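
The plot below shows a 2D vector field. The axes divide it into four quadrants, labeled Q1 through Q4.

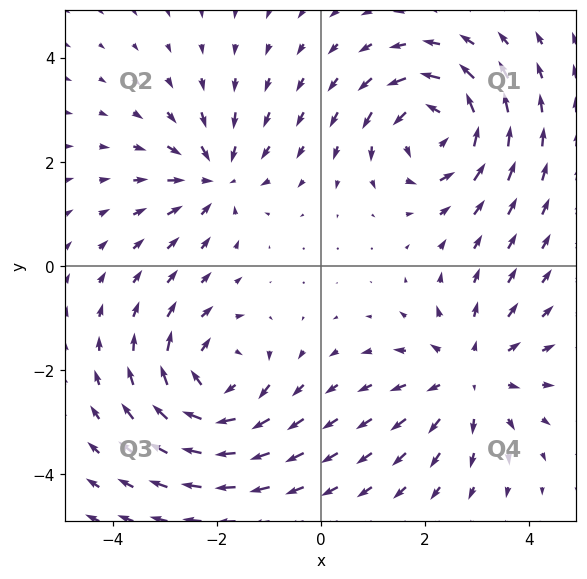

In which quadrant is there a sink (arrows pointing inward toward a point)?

Q2

The sink sits at approximately (-2.0, 1.7), which lies in quadrant Q2. The divergence there is about -4, negative as expected for a sink.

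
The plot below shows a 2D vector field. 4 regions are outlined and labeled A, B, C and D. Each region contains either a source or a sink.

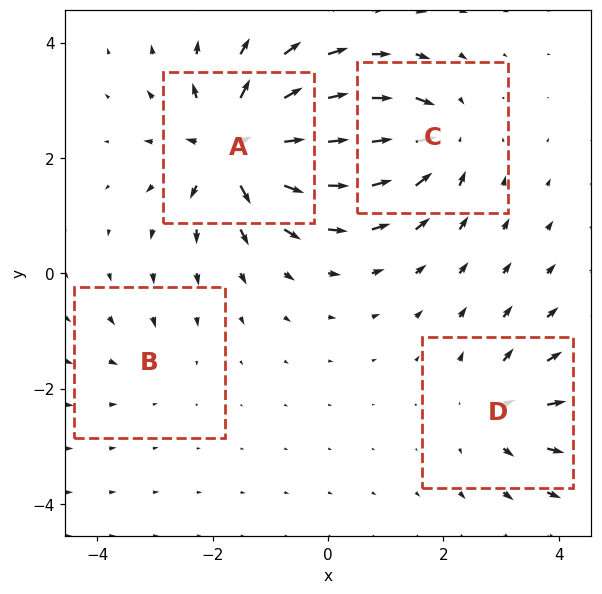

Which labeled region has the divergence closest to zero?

B

Divergence at each region's feature centre — A: about +9, B: about -2, C: about -6, D: about +4. Region B is closest to zero.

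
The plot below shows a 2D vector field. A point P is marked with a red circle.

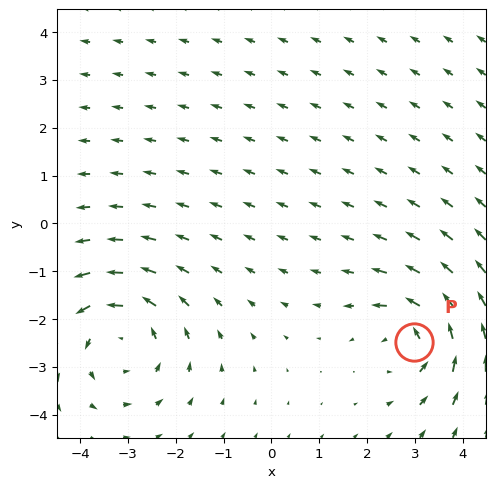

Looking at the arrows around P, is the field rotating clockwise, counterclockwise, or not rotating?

Near P at (3.0, -2.5) the arrows circulate counterclockwise. The curl (z-component) there is about +4; positive curl means counterclockwise rotation.

counterclockwise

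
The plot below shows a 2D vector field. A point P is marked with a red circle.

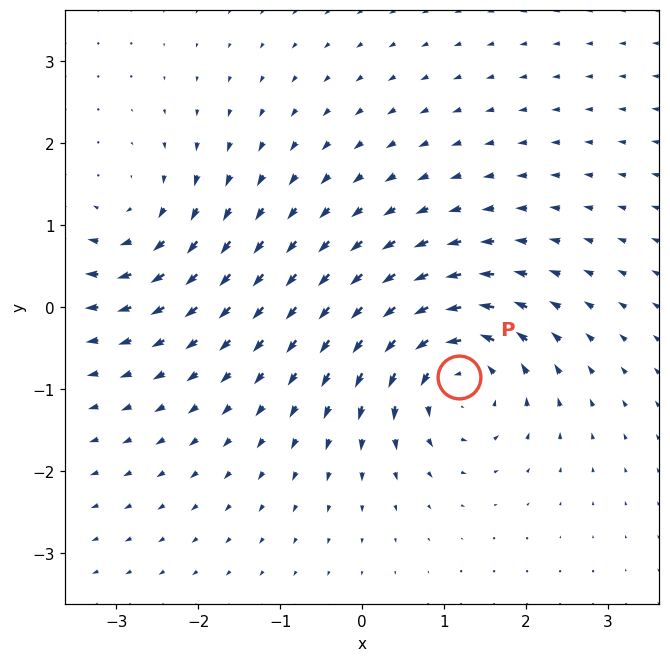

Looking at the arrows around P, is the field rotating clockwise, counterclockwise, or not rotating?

counterclockwise

Near P at (1.2, -0.9) the arrows circulate counterclockwise. The curl (z-component) there is about +7; positive curl means counterclockwise rotation.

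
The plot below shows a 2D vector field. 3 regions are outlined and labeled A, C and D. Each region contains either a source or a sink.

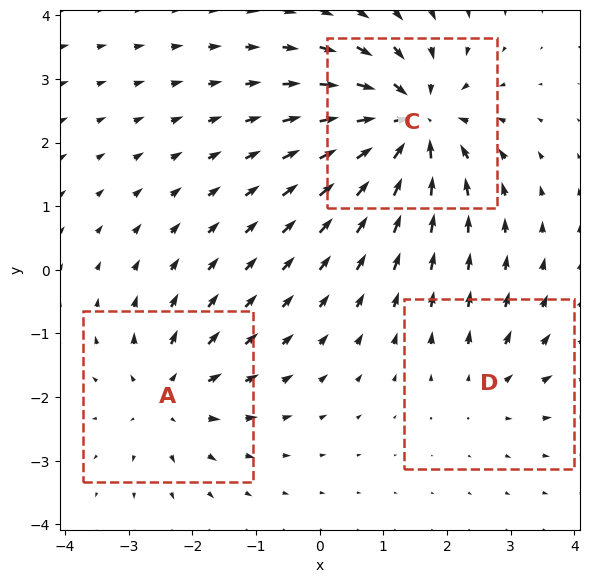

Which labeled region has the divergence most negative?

C

Divergence at each region's feature centre — A: about +3, C: about -6, D: about +2. Region C is most negative.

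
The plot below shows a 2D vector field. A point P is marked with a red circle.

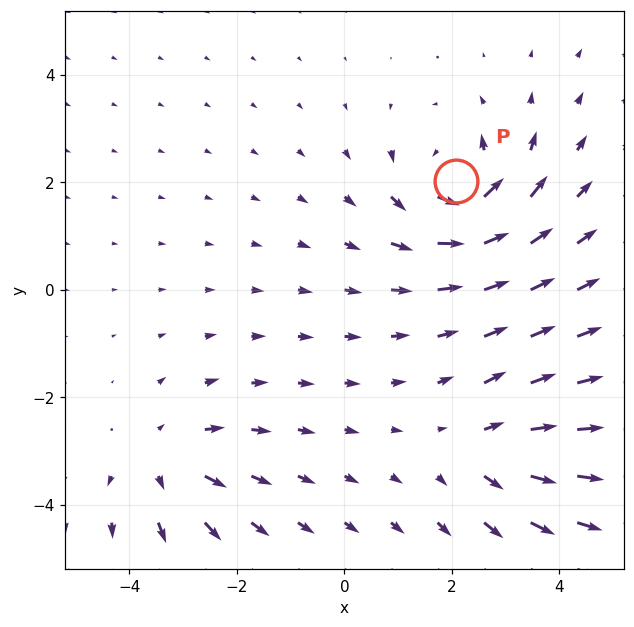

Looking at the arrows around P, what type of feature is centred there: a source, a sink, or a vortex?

At P (2.1, 2.0) the arrows circulate counterclockwise. Divergence ≈0, curl about +6 — near-zero divergence with nonzero curl is a vortex.

vortex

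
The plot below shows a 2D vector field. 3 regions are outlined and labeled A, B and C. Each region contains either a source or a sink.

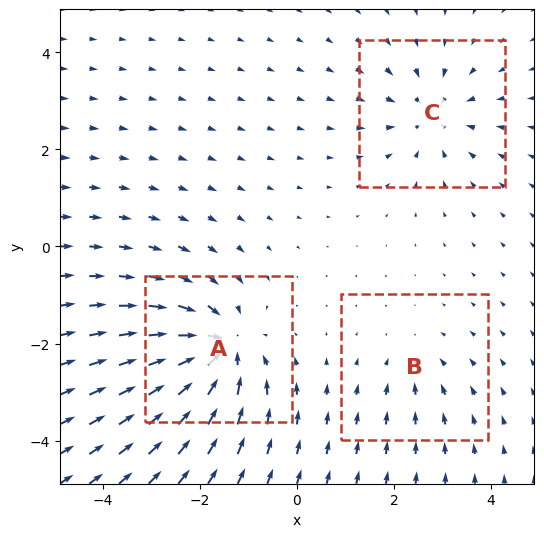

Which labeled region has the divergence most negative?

A

Divergence at each region's feature centre — A: about -5, B: about -2, C: about -3. Region A is most negative.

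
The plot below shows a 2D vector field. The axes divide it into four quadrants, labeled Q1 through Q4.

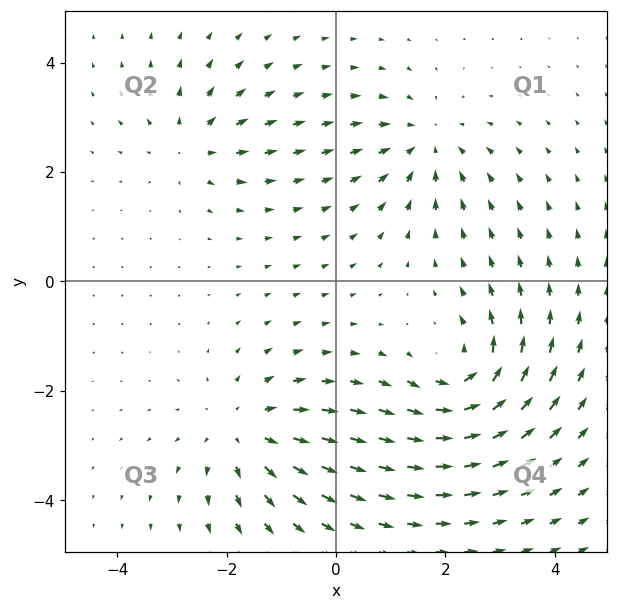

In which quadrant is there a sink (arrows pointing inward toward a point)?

The sink sits at approximately (1.6, 2.5), which lies in quadrant Q1. The divergence there is about -4, negative as expected for a sink.

Q1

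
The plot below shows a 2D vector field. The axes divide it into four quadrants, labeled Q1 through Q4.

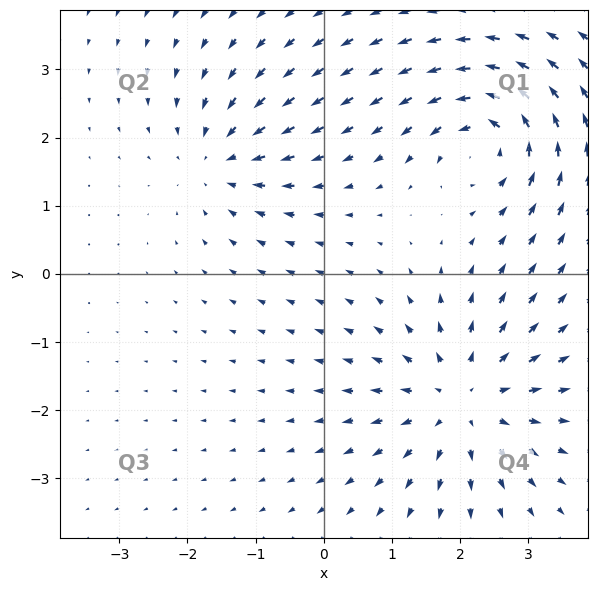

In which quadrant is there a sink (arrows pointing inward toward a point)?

The sink sits at approximately (-1.5, 1.7), which lies in quadrant Q2. The divergence there is about -3, negative as expected for a sink.

Q2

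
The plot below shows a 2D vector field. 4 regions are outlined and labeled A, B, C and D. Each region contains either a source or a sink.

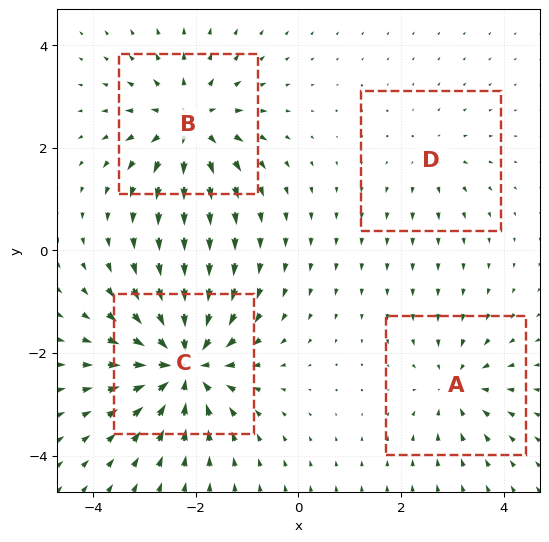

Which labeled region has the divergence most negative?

C

Divergence at each region's feature centre — A: about -4, B: about +5, C: about -7, D: about +2. Region C is most negative.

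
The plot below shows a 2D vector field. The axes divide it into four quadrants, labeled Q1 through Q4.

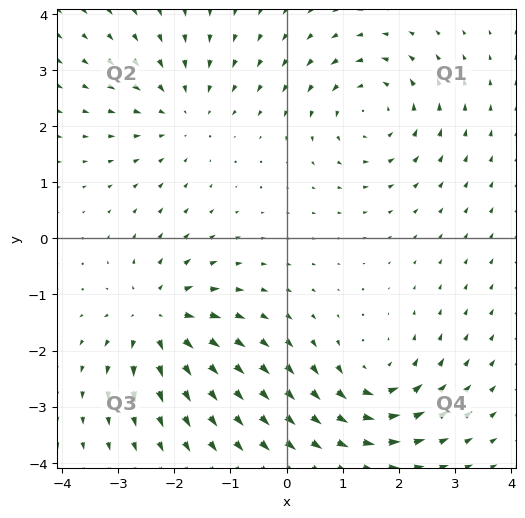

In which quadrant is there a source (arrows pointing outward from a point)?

The source sits at approximately (-2.3, -1.4), which lies in quadrant Q3. The divergence there is about +5, positive as expected for a source.

Q3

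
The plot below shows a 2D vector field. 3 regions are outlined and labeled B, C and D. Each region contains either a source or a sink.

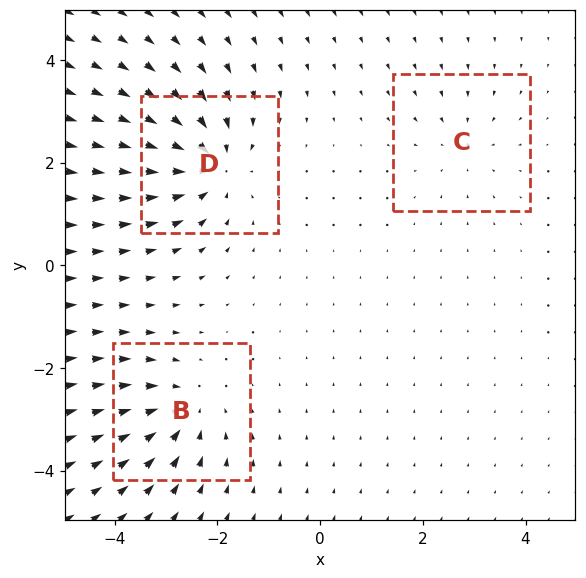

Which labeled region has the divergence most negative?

Divergence at each region's feature centre — B: about -4, C: about -2, D: about -5. Region D is most negative.

D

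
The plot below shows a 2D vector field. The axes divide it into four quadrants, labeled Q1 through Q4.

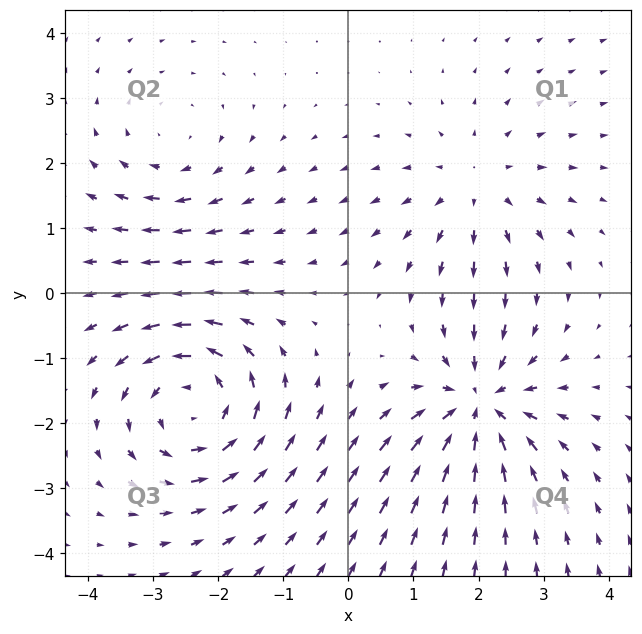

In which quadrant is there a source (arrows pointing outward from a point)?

The source sits at approximately (2.0, 1.6), which lies in quadrant Q1. The divergence there is about +3, positive as expected for a source.

Q1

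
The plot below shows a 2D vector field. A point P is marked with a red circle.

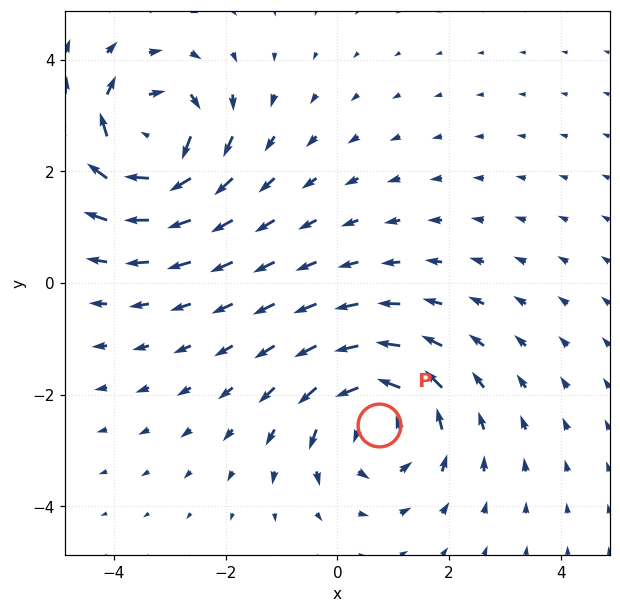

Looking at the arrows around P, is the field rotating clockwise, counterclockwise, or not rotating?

counterclockwise

Near P at (0.8, -2.5) the arrows circulate counterclockwise. The curl (z-component) there is about +3; positive curl means counterclockwise rotation.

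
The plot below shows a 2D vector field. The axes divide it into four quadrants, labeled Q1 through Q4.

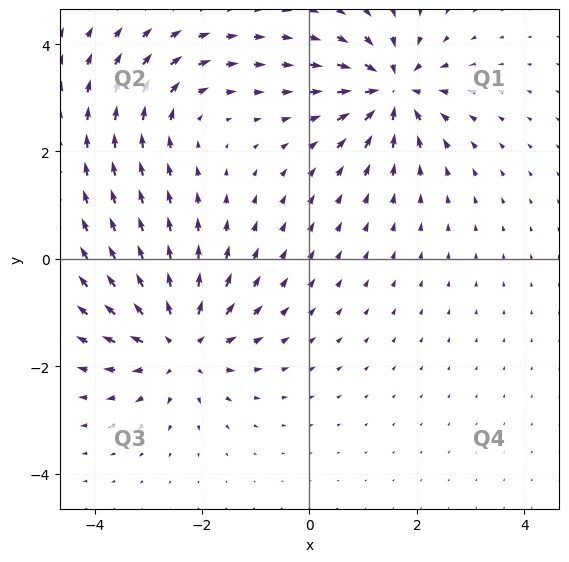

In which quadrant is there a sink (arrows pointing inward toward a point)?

Q1

The sink sits at approximately (1.5, 3.1), which lies in quadrant Q1. The divergence there is about -6, negative as expected for a sink.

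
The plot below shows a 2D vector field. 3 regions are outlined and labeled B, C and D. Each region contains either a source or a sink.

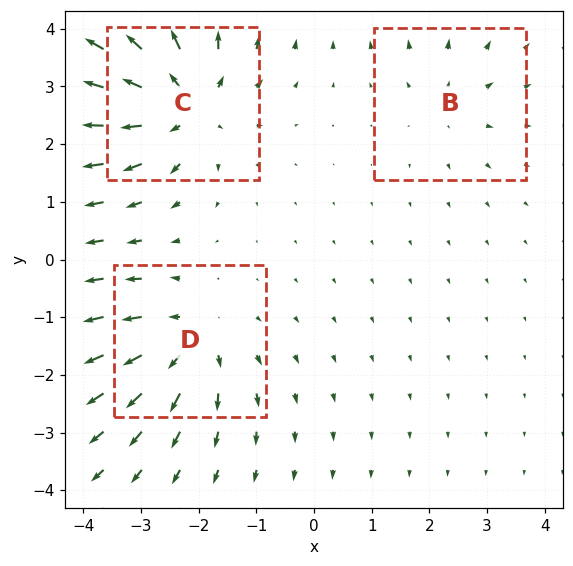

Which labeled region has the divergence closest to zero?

Divergence at each region's feature centre — B: about +2, C: about +5, D: about +4. Region B is closest to zero.

B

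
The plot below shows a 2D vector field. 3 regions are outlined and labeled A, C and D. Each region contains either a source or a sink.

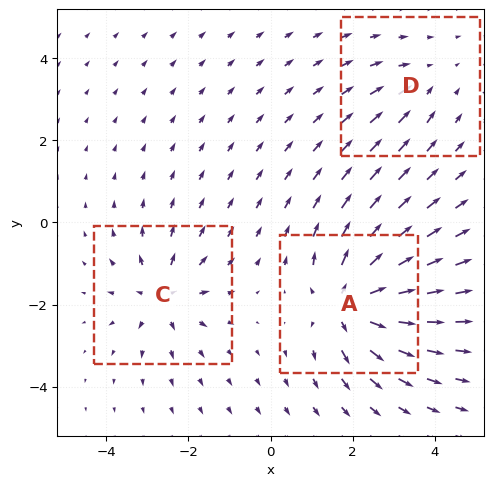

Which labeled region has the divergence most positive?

A

Divergence at each region's feature centre — A: about +6, C: about +4, D: about -2. Region A is most positive.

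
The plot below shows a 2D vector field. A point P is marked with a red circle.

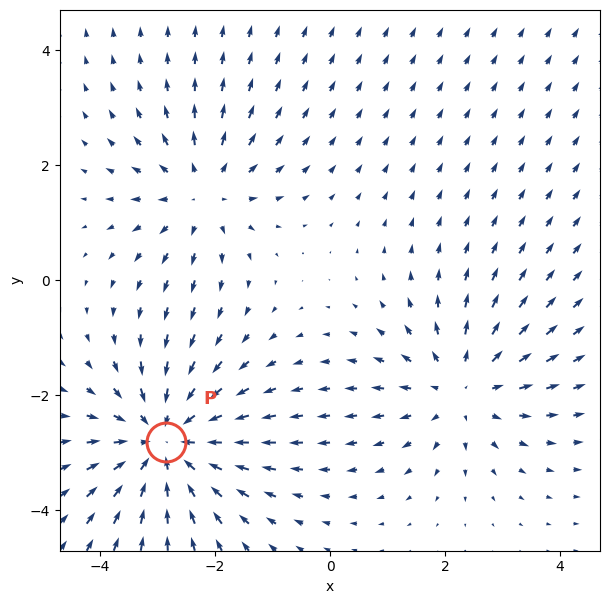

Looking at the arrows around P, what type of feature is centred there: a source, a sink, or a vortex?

sink

At P (-2.9, -2.8) the arrows converge inward. Divergence about -4, curl ≈0 — negative divergence with near-zero curl is a sink.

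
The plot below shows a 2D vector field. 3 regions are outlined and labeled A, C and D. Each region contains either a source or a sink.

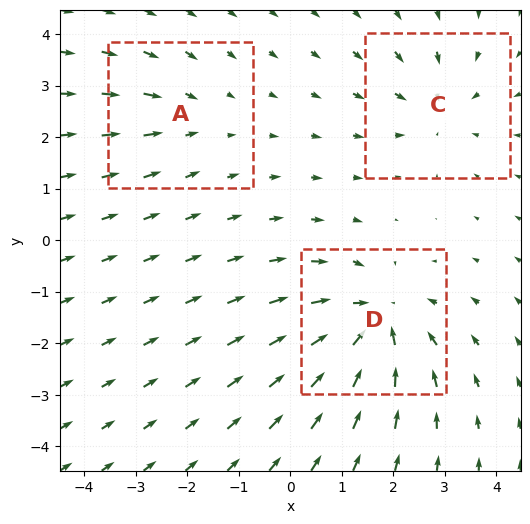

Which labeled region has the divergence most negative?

D

Divergence at each region's feature centre — A: about -2, C: about -3, D: about -4. Region D is most negative.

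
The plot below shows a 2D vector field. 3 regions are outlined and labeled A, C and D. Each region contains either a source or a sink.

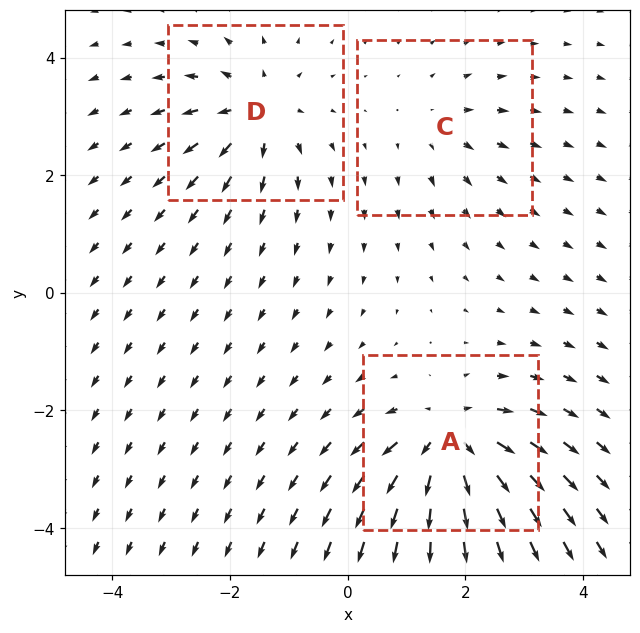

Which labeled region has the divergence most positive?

A

Divergence at each region's feature centre — A: about +6, C: about +2, D: about +4. Region A is most positive.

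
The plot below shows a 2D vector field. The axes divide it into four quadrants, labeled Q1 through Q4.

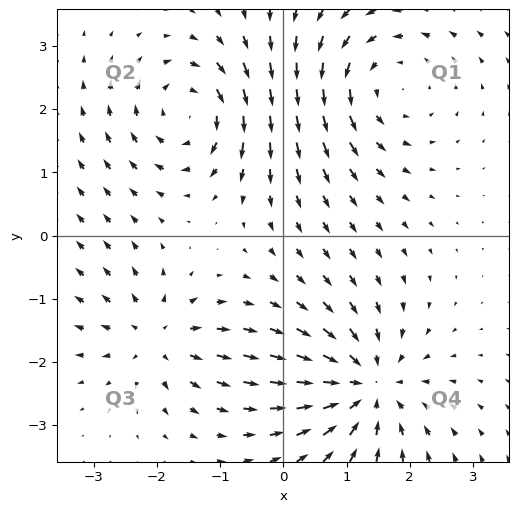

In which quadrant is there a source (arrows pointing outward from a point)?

Q3

The source sits at approximately (-2.0, -1.6), which lies in quadrant Q3. The divergence there is about +4, positive as expected for a source.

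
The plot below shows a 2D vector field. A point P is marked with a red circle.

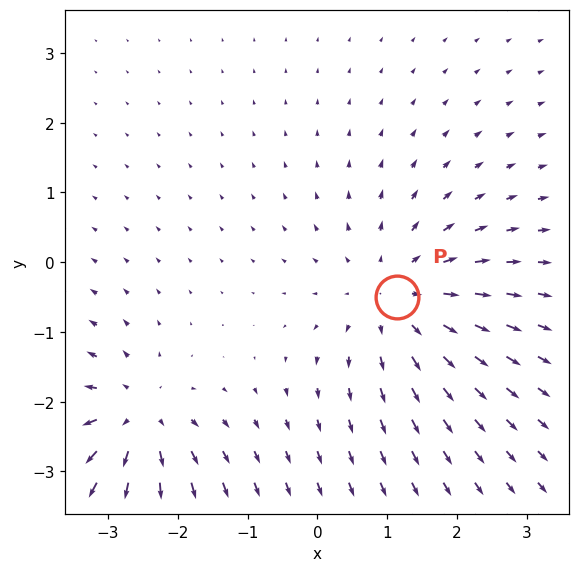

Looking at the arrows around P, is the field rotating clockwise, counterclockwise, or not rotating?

Near P at (1.1, -0.5) the arrows show no circulation. The curl there is ≈0.

not rotating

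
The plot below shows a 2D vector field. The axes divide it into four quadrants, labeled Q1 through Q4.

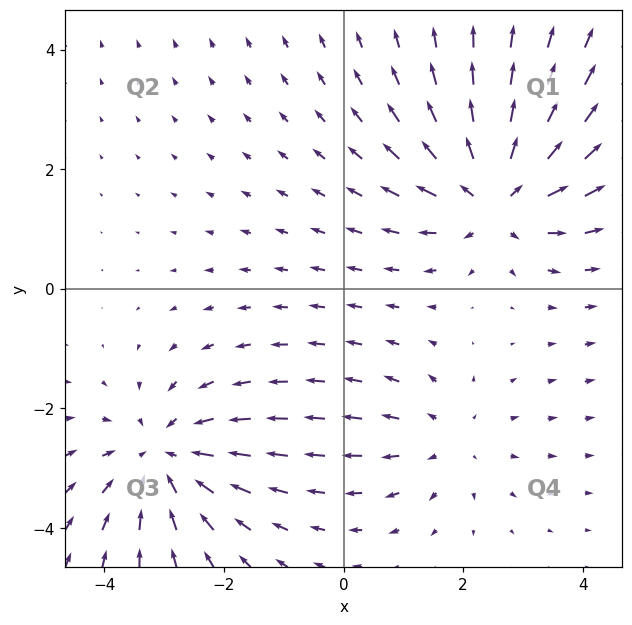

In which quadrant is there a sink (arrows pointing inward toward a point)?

Q3

The sink sits at approximately (-3.0, -2.8), which lies in quadrant Q3. The divergence there is about -4, negative as expected for a sink.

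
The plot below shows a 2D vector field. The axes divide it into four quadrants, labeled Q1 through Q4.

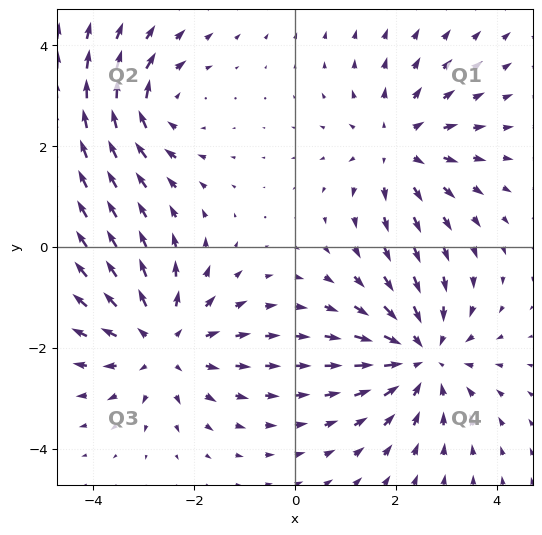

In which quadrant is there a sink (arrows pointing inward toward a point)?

Q4

The sink sits at approximately (2.5, -2.2), which lies in quadrant Q4. The divergence there is about -4, negative as expected for a sink.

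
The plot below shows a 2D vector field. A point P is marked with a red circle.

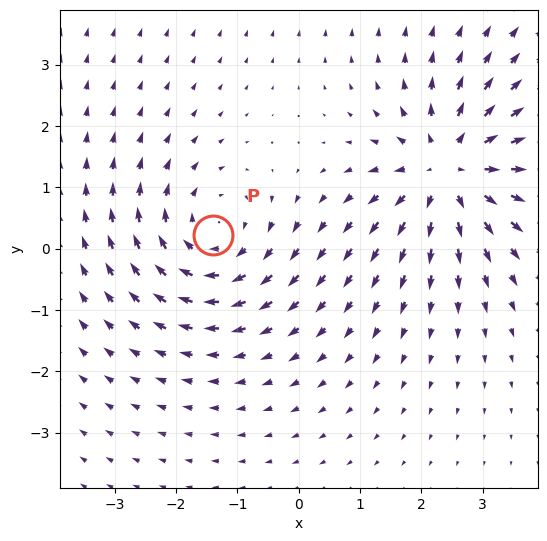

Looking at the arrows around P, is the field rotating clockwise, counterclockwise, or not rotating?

clockwise

Near P at (-1.4, 0.2) the arrows circulate clockwise. The curl (z-component) there is about -4; negative curl means clockwise rotation.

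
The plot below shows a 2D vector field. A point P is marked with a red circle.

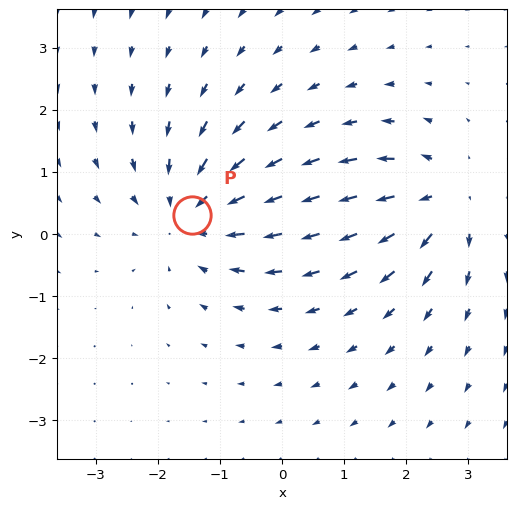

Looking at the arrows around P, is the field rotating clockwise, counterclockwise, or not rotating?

not rotating

Near P at (-1.4, 0.3) the arrows show no circulation. The curl there is ≈0.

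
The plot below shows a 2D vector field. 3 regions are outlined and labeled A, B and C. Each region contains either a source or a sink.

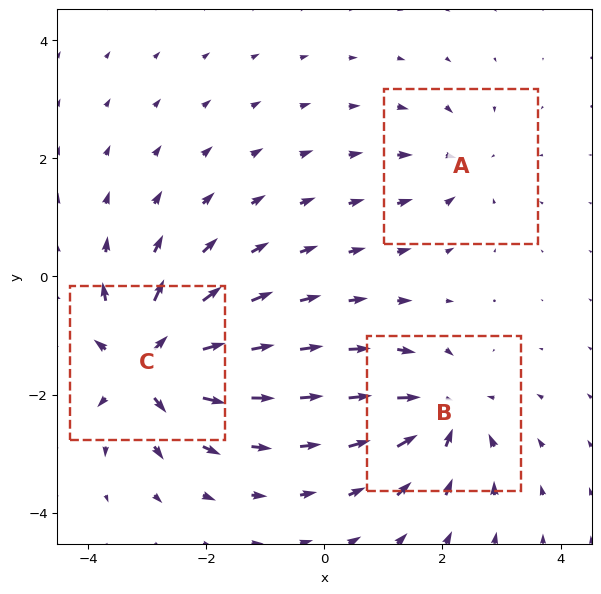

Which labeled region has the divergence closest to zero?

Divergence at each region's feature centre — A: about -3, B: about -4, C: about +6. Region A is closest to zero.

A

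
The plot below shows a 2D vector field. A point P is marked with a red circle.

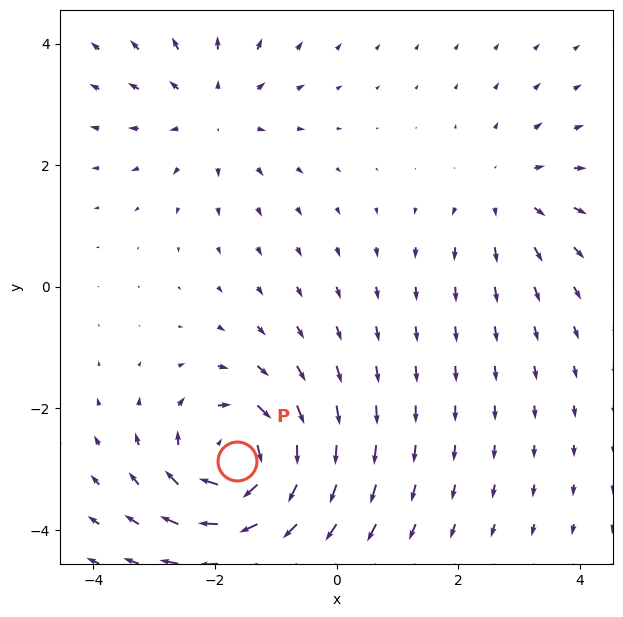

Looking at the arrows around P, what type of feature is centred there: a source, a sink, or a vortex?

At P (-1.6, -2.9) the arrows circulate clockwise. Divergence ≈0, curl about -6 — near-zero divergence with nonzero curl is a vortex.

vortex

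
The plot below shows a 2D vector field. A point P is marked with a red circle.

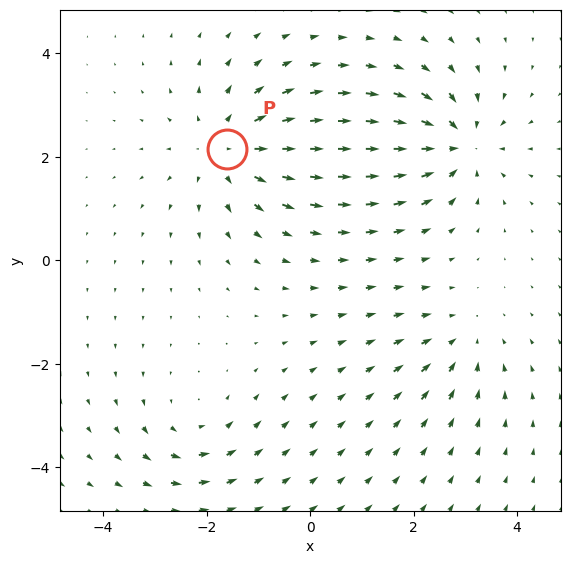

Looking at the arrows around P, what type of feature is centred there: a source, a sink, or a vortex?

source

At P (-1.6, 2.2) the arrows spread outward. Divergence about +4, curl ≈0 — positive divergence with near-zero curl is a source.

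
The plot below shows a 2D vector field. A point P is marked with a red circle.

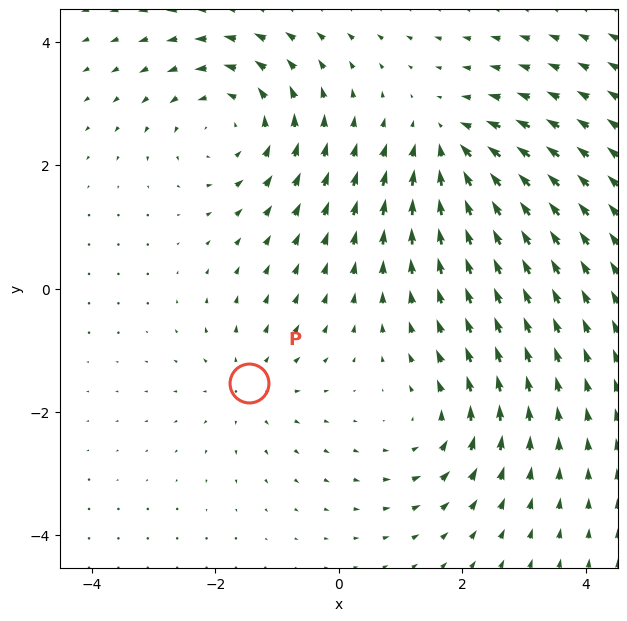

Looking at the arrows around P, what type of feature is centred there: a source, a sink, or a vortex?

At P (-1.5, -1.5) the arrows spread outward. Divergence about +3, curl ≈0 — positive divergence with near-zero curl is a source.

source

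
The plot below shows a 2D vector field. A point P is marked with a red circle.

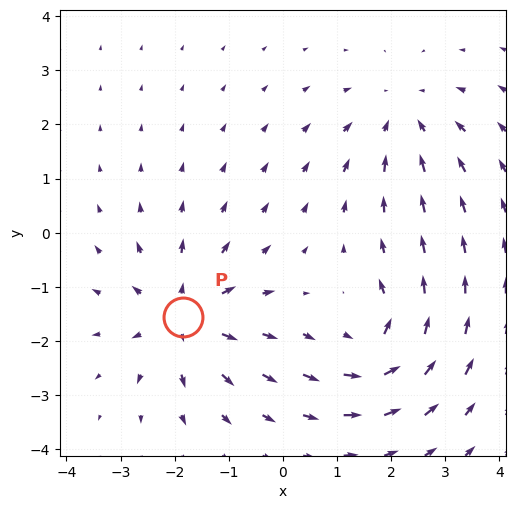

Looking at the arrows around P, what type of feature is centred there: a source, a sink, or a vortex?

At P (-1.8, -1.6) the arrows spread outward. Divergence about +4, curl ≈0 — positive divergence with near-zero curl is a source.

source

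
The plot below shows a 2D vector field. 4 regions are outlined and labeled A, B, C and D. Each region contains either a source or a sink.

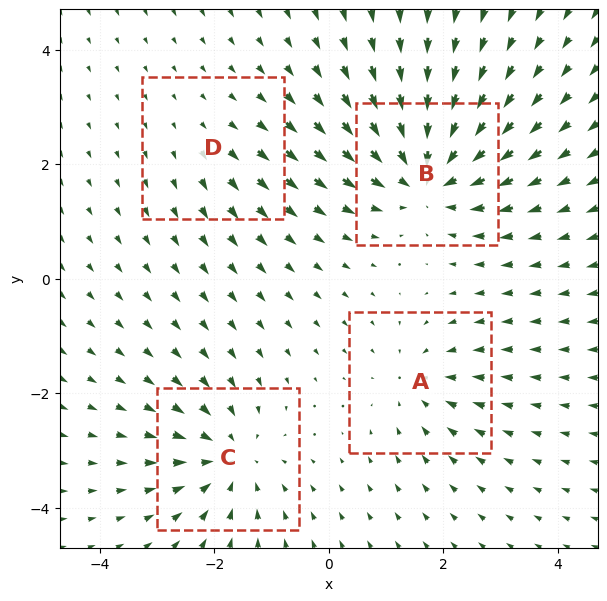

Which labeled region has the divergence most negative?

Divergence at each region's feature centre — A: about -3, B: about -7, C: about -5, D: about +2. Region B is most negative.

B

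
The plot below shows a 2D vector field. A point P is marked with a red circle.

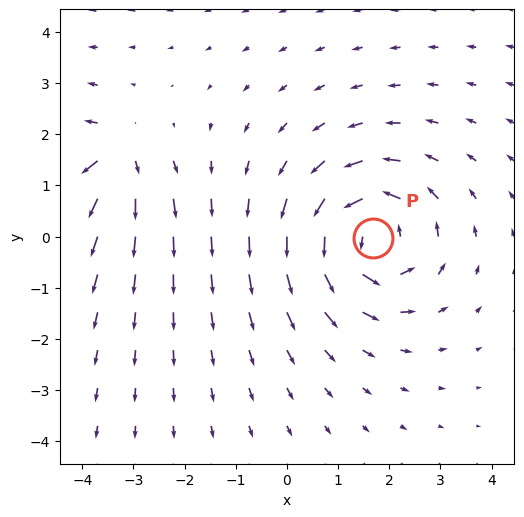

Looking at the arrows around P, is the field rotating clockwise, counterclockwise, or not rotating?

counterclockwise

Near P at (1.7, -0.0) the arrows circulate counterclockwise. The curl (z-component) there is about +5; positive curl means counterclockwise rotation.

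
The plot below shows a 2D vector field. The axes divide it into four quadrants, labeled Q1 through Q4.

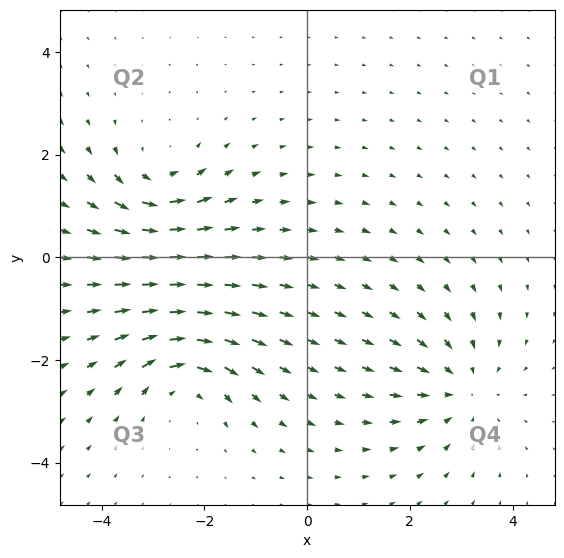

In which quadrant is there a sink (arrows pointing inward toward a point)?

Q4

The sink sits at approximately (3.0, -2.6), which lies in quadrant Q4. The divergence there is about -3, negative as expected for a sink.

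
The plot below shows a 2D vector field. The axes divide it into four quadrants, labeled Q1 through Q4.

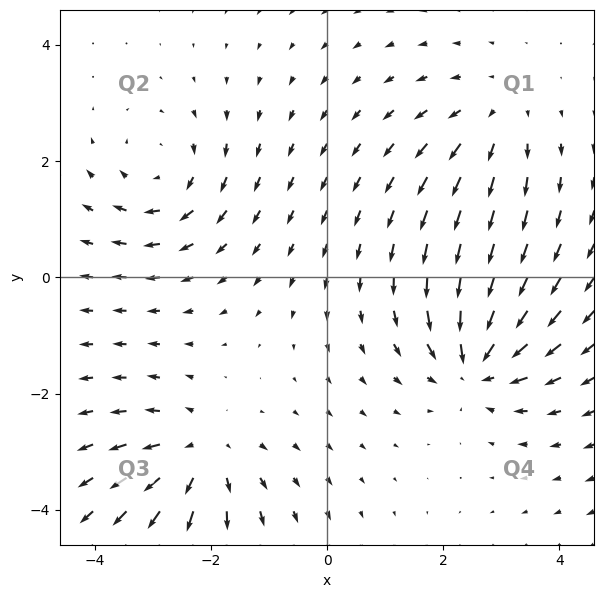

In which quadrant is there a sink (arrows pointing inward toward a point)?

The sink sits at approximately (2.6, -1.5), which lies in quadrant Q4. The divergence there is about -5, negative as expected for a sink.

Q4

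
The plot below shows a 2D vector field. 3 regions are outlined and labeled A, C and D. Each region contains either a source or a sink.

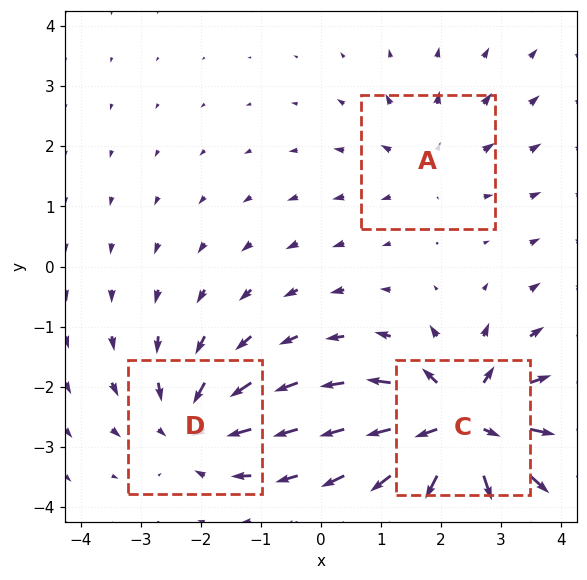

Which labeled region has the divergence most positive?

C

Divergence at each region's feature centre — A: about +2, C: about +6, D: about -3. Region C is most positive.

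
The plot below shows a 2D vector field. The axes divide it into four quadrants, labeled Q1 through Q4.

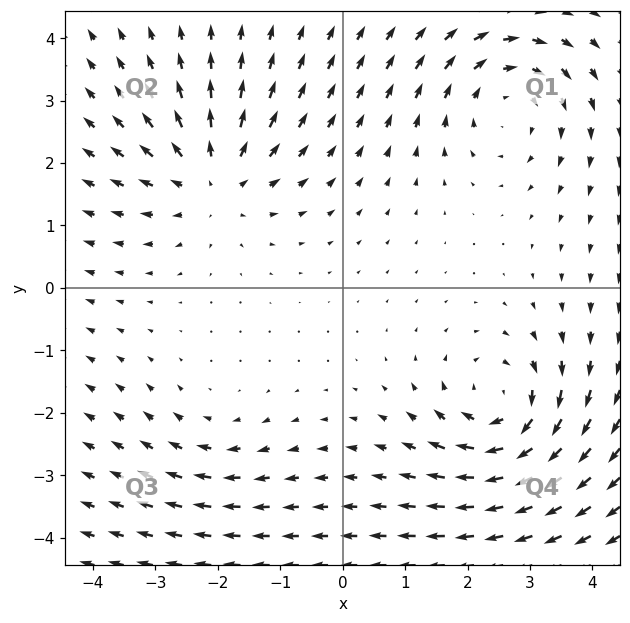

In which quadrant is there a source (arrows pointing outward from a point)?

Q2

The source sits at approximately (-2.1, 1.7), which lies in quadrant Q2. The divergence there is about +4, positive as expected for a source.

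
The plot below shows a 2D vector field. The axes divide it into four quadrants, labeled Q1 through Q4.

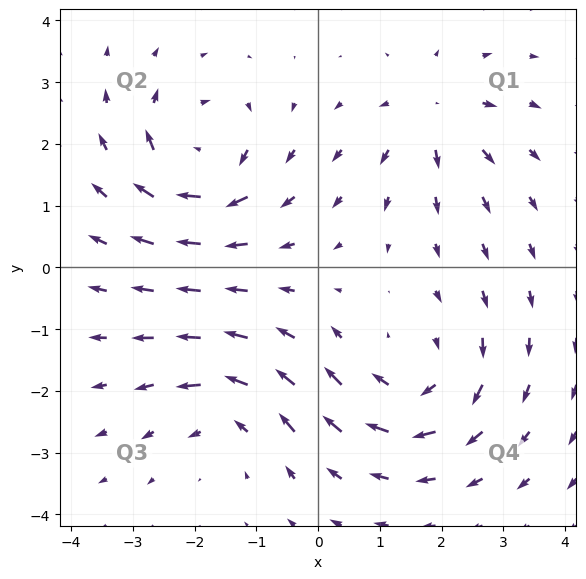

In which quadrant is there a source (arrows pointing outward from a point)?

Q1

The source sits at approximately (1.8, 2.5), which lies in quadrant Q1. The divergence there is about +4, positive as expected for a source.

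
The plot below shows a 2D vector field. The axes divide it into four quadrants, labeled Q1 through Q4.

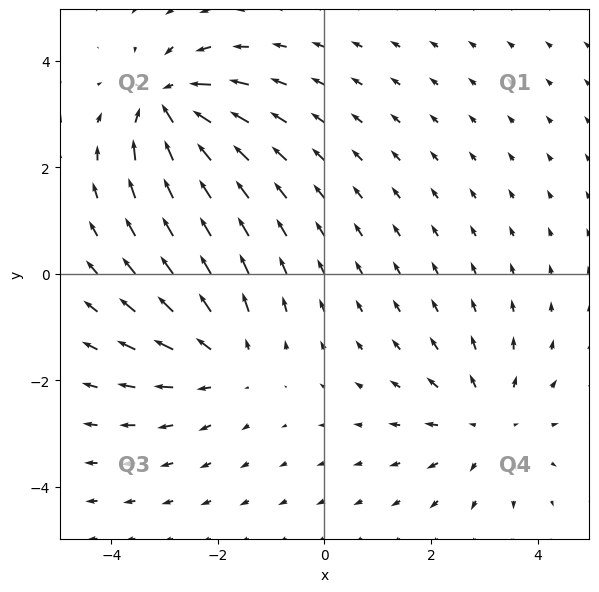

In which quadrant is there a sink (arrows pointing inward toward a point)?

Q2

The sink sits at approximately (-2.9, 3.2), which lies in quadrant Q2. The divergence there is about -5, negative as expected for a sink.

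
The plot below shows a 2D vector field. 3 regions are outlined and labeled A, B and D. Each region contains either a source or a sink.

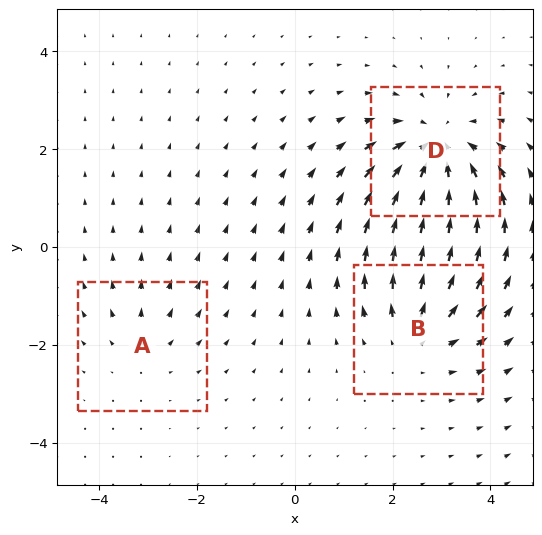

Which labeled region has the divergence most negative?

Divergence at each region's feature centre — A: about +2, B: about +3, D: about -4. Region D is most negative.

D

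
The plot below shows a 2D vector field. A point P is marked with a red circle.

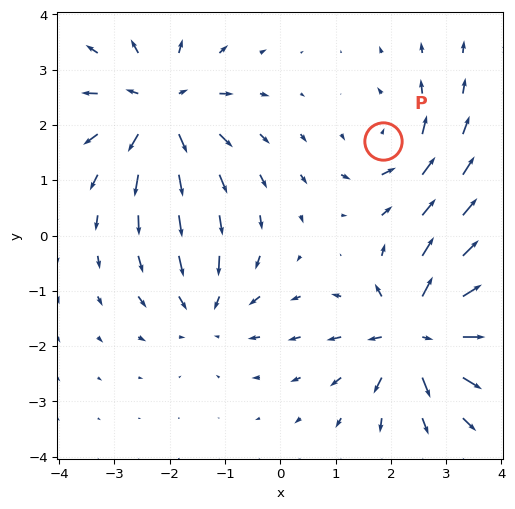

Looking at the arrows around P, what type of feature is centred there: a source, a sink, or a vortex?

At P (1.9, 1.7) the arrows circulate counterclockwise. Divergence ≈0, curl about +3 — near-zero divergence with nonzero curl is a vortex.

vortex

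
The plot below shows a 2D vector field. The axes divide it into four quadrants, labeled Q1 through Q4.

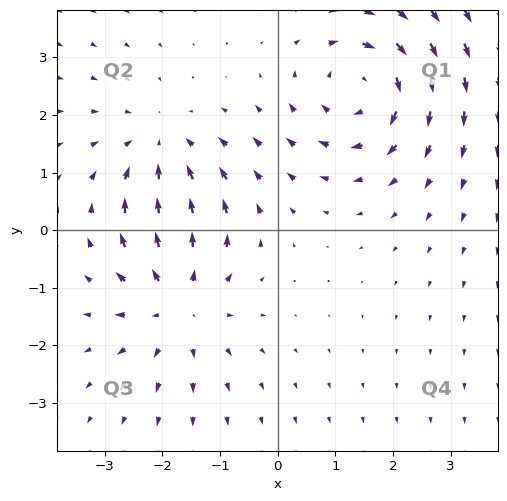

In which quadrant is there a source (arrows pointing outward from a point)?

Q3

The source sits at approximately (-1.7, -1.2), which lies in quadrant Q3. The divergence there is about +4, positive as expected for a source.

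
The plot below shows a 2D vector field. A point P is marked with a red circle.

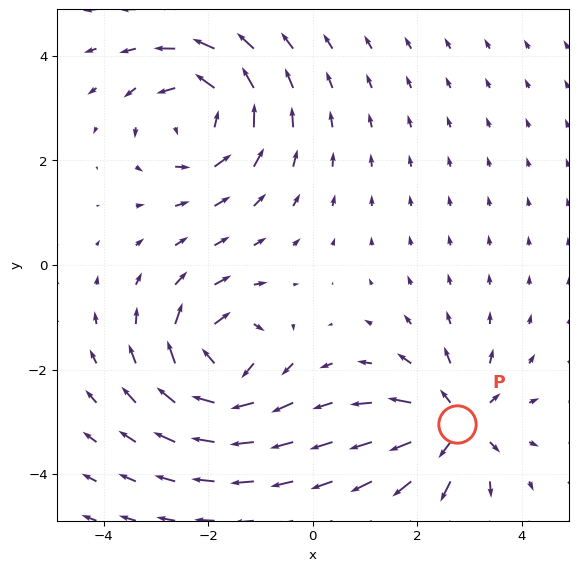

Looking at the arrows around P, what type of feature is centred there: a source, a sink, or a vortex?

source

At P (2.8, -3.0) the arrows spread outward. Divergence about +6, curl ≈0 — positive divergence with near-zero curl is a source.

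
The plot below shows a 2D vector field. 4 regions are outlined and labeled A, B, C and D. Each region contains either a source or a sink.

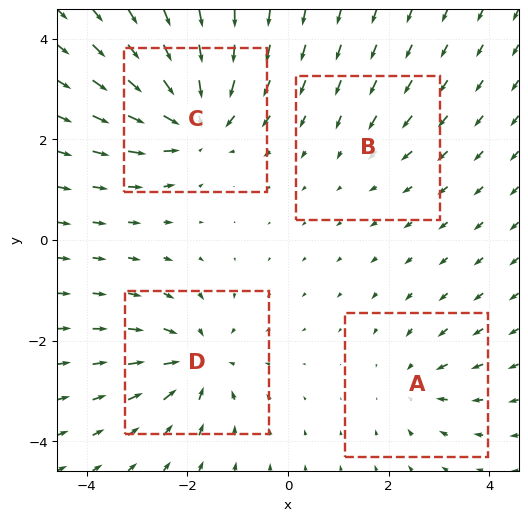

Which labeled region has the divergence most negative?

Divergence at each region's feature centre — A: about -3, B: about -2, C: about -7, D: about -6. Region C is most negative.

C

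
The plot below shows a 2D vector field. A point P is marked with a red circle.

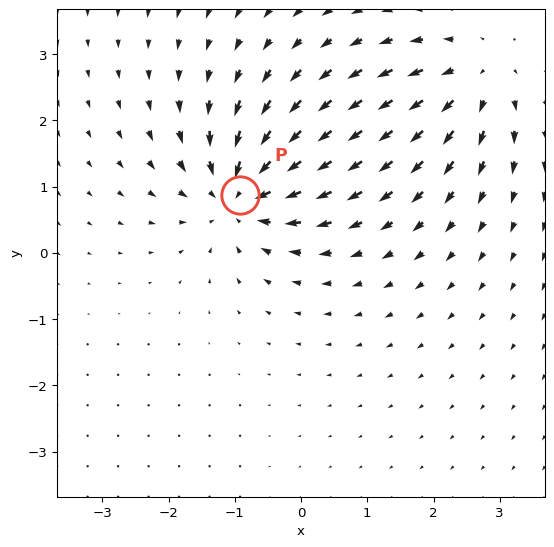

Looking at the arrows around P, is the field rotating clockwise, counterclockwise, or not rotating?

Near P at (-0.9, 0.9) the arrows show no circulation. The curl there is ≈0.

not rotating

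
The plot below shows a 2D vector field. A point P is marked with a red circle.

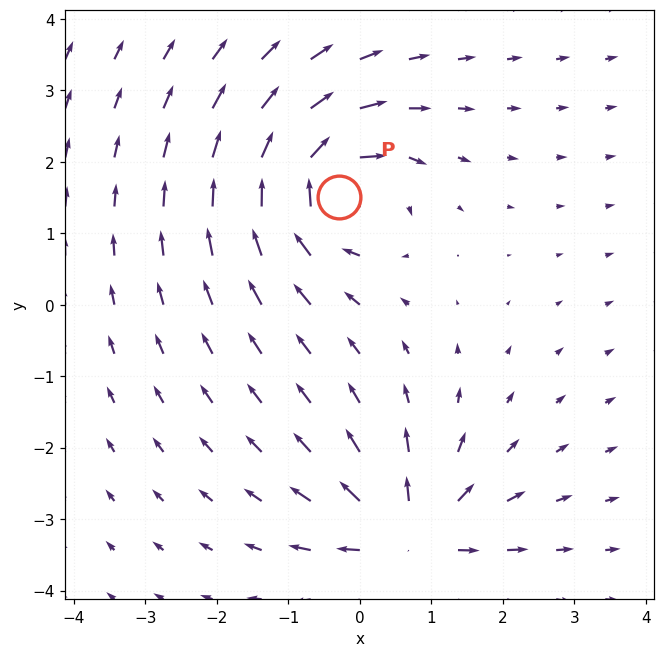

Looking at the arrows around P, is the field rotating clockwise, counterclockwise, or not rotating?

clockwise

Near P at (-0.3, 1.5) the arrows circulate clockwise. The curl (z-component) there is about -7; negative curl means clockwise rotation.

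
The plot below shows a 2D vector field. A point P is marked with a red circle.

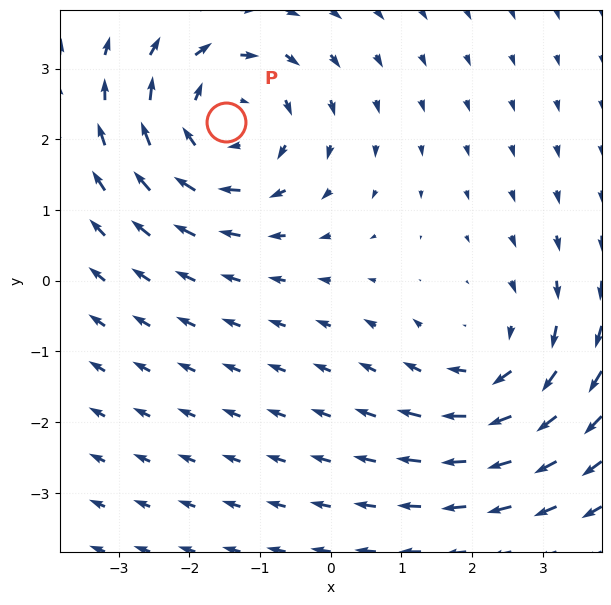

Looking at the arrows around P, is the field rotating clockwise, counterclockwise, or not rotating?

Near P at (-1.5, 2.2) the arrows circulate clockwise. The curl (z-component) there is about -4; negative curl means clockwise rotation.

clockwise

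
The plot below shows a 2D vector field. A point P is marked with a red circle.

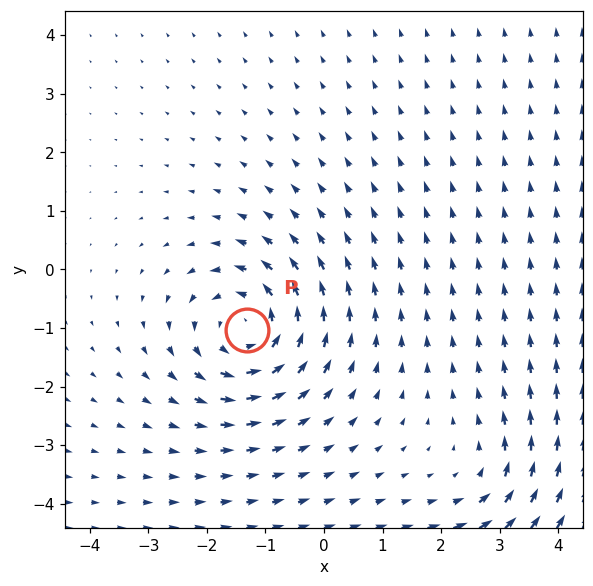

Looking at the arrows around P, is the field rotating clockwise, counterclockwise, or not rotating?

Near P at (-1.3, -1.0) the arrows circulate counterclockwise. The curl (z-component) there is about +5; positive curl means counterclockwise rotation.

counterclockwise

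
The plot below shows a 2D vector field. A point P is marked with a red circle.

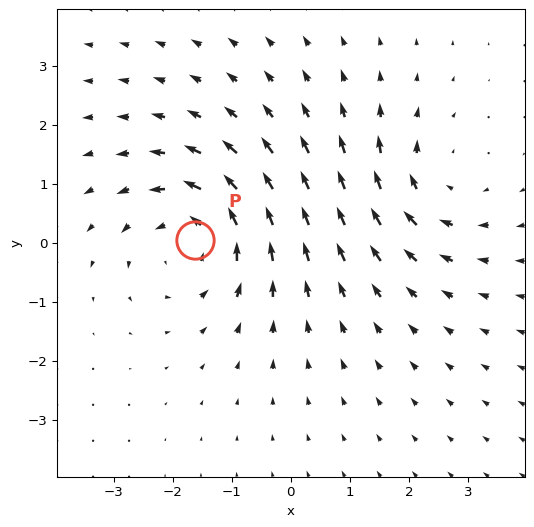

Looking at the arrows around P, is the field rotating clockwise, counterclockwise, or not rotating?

Near P at (-1.6, 0.1) the arrows circulate counterclockwise. The curl (z-component) there is about +4; positive curl means counterclockwise rotation.

counterclockwise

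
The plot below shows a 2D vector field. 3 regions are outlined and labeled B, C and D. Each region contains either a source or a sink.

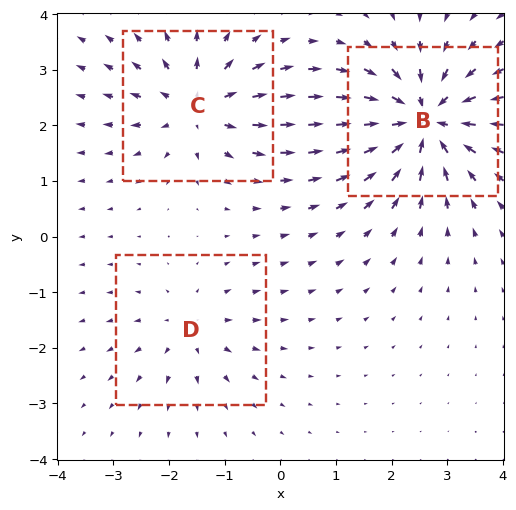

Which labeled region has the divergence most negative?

B

Divergence at each region's feature centre — B: about -5, C: about +4, D: about +2. Region B is most negative.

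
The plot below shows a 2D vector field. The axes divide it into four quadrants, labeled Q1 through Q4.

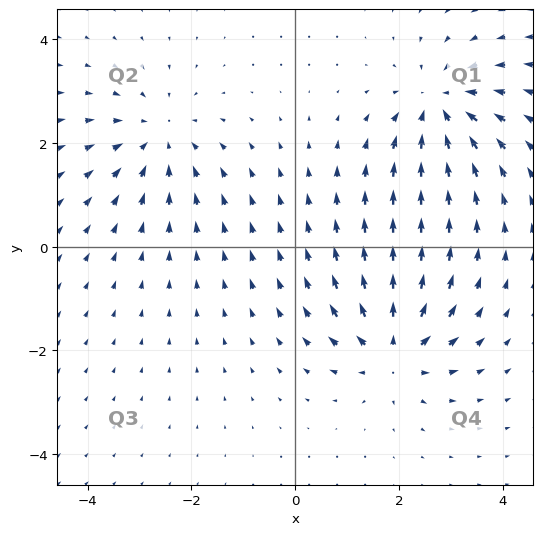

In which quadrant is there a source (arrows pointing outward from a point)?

Q4

The source sits at approximately (1.9, -2.0), which lies in quadrant Q4. The divergence there is about +6, positive as expected for a source.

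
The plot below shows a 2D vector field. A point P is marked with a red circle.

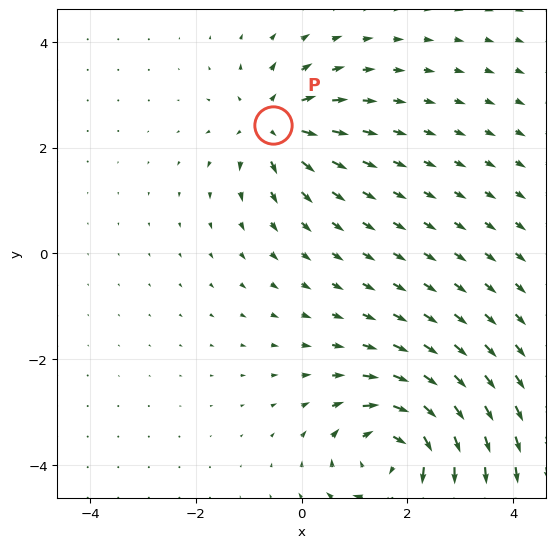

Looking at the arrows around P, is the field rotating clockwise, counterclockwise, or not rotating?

not rotating

Near P at (-0.5, 2.4) the arrows show no circulation. The curl there is ≈0.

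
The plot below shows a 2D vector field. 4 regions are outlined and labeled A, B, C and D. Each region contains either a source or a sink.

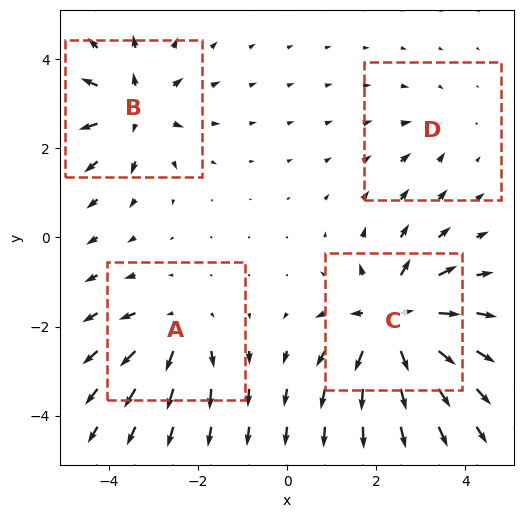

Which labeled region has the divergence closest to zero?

D

Divergence at each region's feature centre — A: about +4, B: about +6, C: about +8, D: about -2. Region D is closest to zero.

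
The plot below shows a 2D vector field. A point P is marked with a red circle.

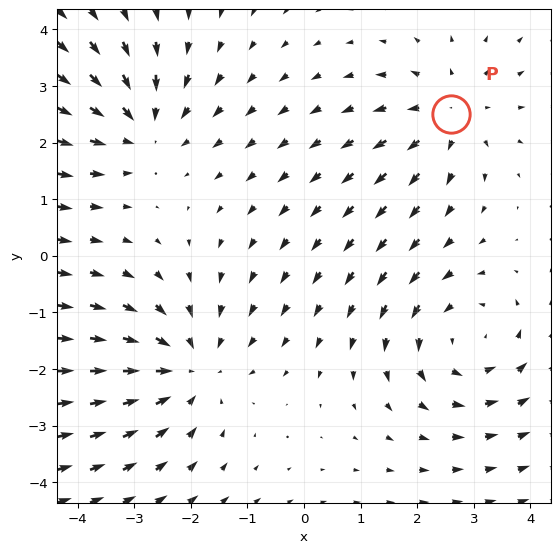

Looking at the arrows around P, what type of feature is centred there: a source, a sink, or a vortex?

At P (2.6, 2.5) the arrows spread outward. Divergence about +3, curl ≈0 — positive divergence with near-zero curl is a source.

source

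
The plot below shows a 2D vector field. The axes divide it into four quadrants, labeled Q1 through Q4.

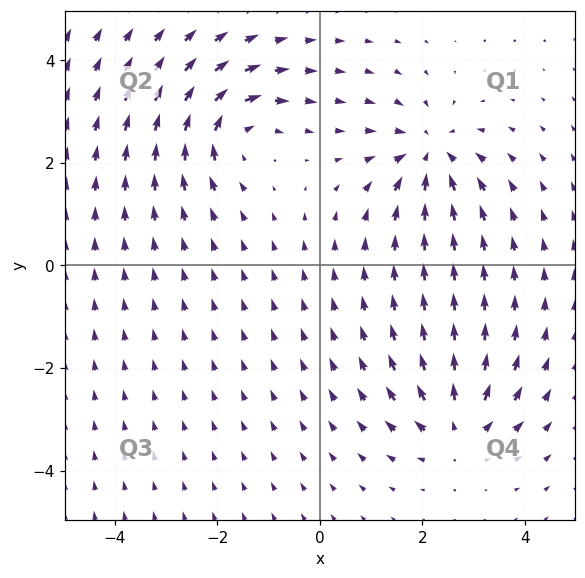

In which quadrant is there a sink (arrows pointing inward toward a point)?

Q1

The sink sits at approximately (2.2, 2.2), which lies in quadrant Q1. The divergence there is about -4, negative as expected for a sink.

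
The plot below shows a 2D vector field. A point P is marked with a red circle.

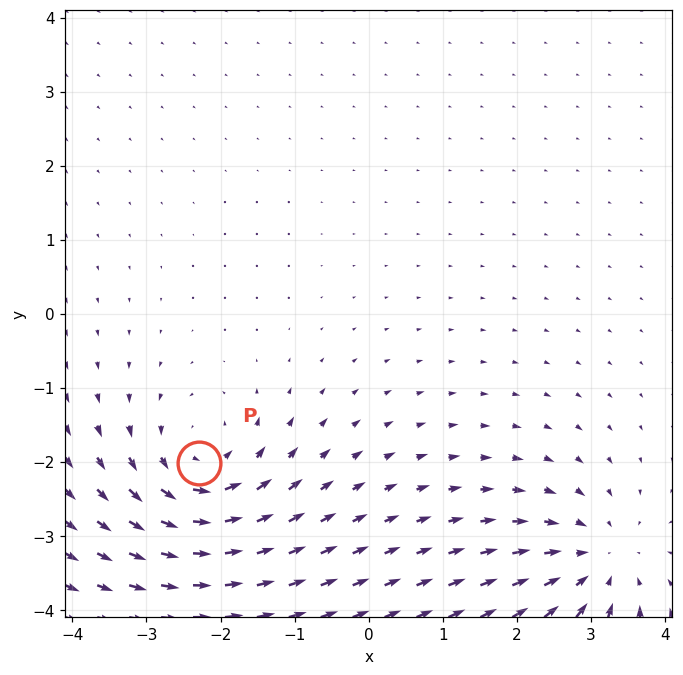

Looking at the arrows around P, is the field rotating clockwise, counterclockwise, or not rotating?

Near P at (-2.3, -2.0) the arrows circulate counterclockwise. The curl (z-component) there is about +6; positive curl means counterclockwise rotation.

counterclockwise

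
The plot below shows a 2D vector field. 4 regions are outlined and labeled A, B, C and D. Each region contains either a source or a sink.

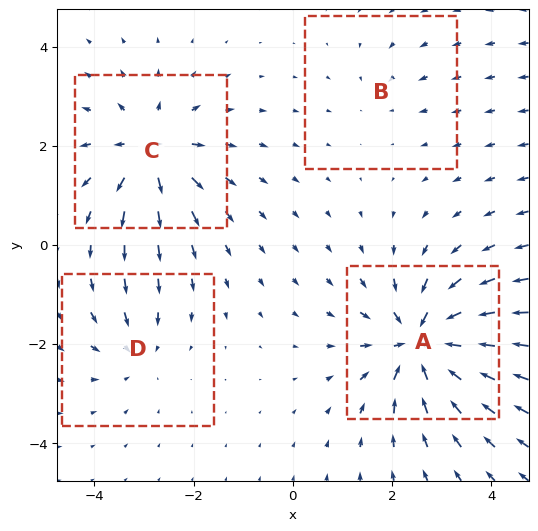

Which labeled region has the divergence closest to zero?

Divergence at each region's feature centre — A: about -8, B: about -2, C: about +6, D: about -4. Region B is closest to zero.

B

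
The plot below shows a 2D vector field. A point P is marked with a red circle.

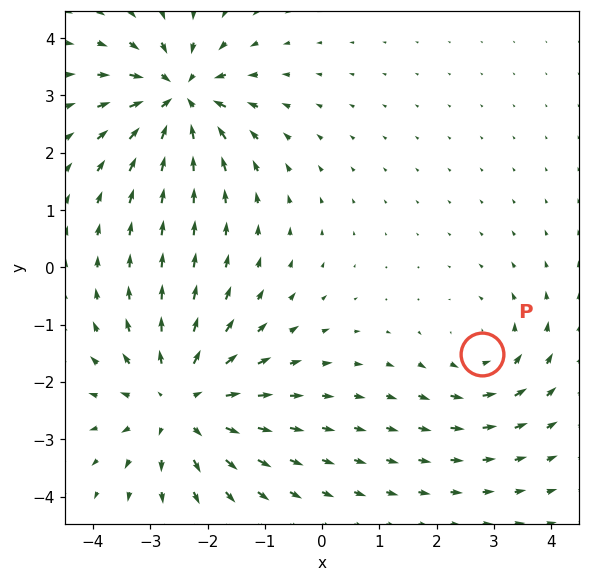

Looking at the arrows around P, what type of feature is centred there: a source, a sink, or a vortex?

vortex

At P (2.8, -1.5) the arrows circulate counterclockwise. Divergence ≈0, curl about +3 — near-zero divergence with nonzero curl is a vortex.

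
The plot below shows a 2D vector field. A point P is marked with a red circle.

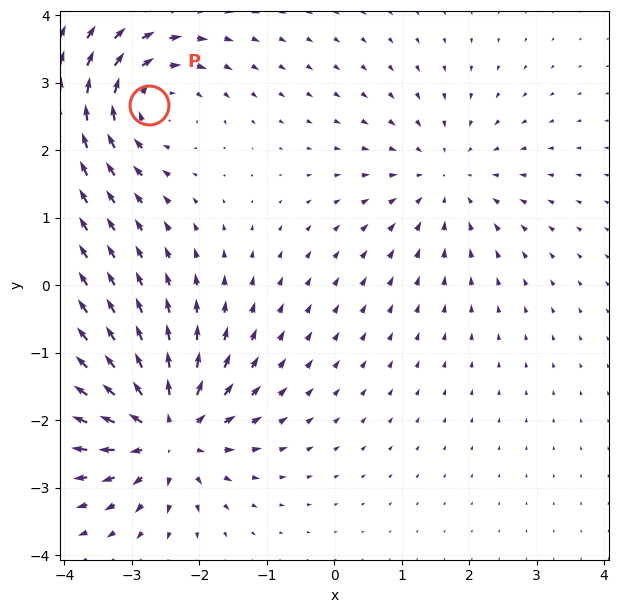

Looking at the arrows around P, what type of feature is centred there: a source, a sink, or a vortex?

At P (-2.7, 2.7) the arrows circulate clockwise. Divergence ≈0, curl about -4 — near-zero divergence with nonzero curl is a vortex.

vortex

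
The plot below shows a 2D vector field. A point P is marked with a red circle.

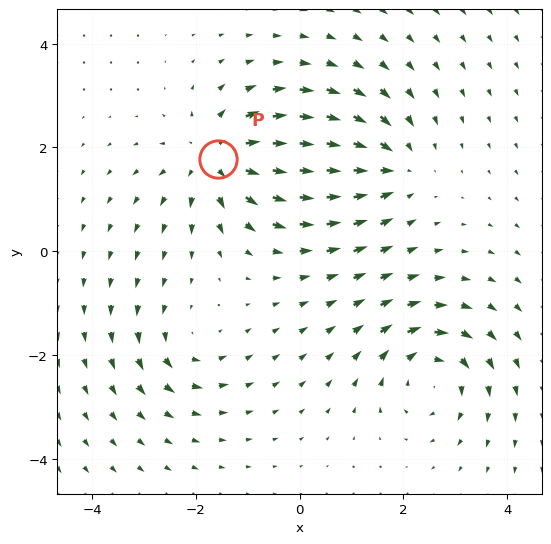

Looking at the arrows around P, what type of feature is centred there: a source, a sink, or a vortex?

source

At P (-1.6, 1.8) the arrows spread outward. Divergence about +5, curl ≈0 — positive divergence with near-zero curl is a source.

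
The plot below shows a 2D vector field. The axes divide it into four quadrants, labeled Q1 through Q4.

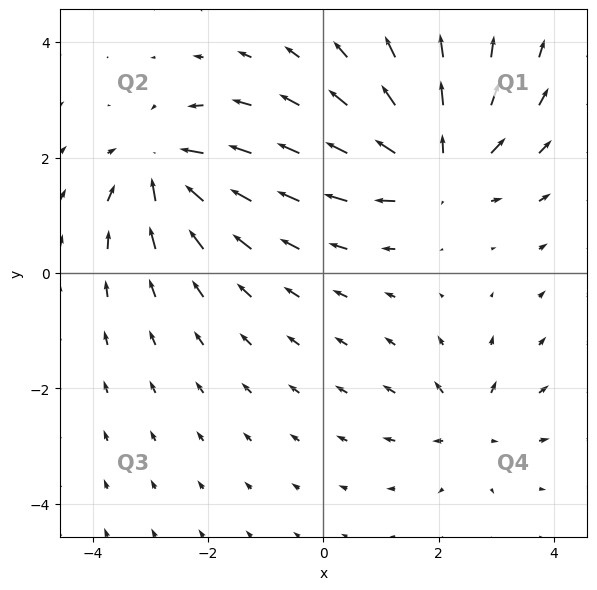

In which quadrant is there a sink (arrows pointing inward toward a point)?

Q2

The sink sits at approximately (-2.8, 1.8), which lies in quadrant Q2. The divergence there is about -5, negative as expected for a sink.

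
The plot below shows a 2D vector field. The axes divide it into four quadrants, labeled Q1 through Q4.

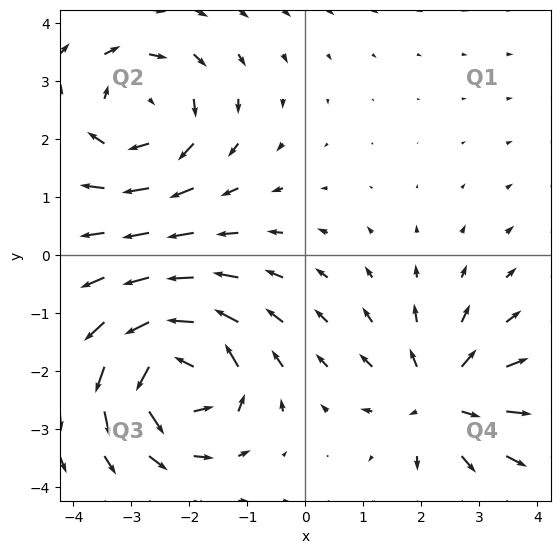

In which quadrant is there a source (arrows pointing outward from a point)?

Q4

The source sits at approximately (2.3, -2.5), which lies in quadrant Q4. The divergence there is about +3, positive as expected for a source.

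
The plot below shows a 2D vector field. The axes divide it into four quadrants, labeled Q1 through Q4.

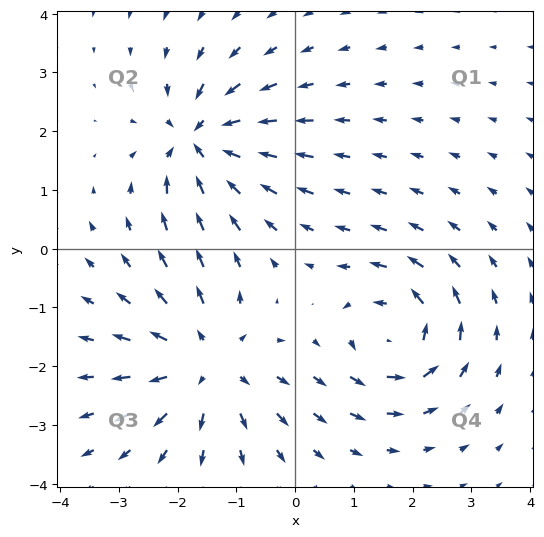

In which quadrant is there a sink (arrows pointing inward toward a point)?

Q2

The sink sits at approximately (-1.6, 1.8), which lies in quadrant Q2. The divergence there is about -5, negative as expected for a sink.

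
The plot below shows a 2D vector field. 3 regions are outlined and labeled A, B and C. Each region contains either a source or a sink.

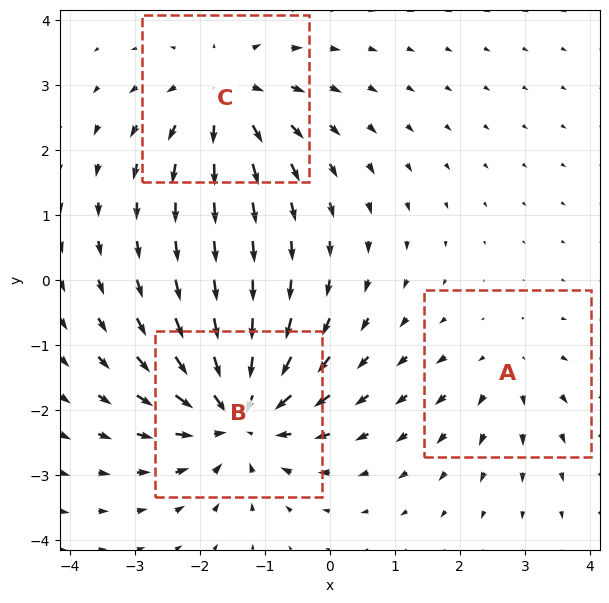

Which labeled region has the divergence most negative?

B

Divergence at each region's feature centre — A: about +2, B: about -5, C: about +3. Region B is most negative.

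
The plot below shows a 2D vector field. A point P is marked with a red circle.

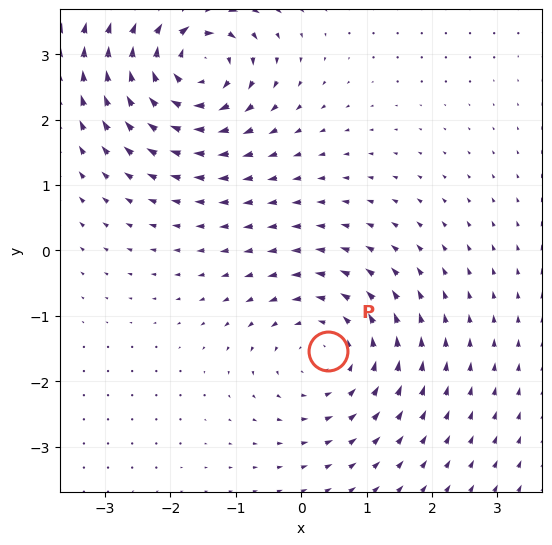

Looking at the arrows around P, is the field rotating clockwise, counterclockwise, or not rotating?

counterclockwise

Near P at (0.4, -1.5) the arrows circulate counterclockwise. The curl (z-component) there is about +3; positive curl means counterclockwise rotation.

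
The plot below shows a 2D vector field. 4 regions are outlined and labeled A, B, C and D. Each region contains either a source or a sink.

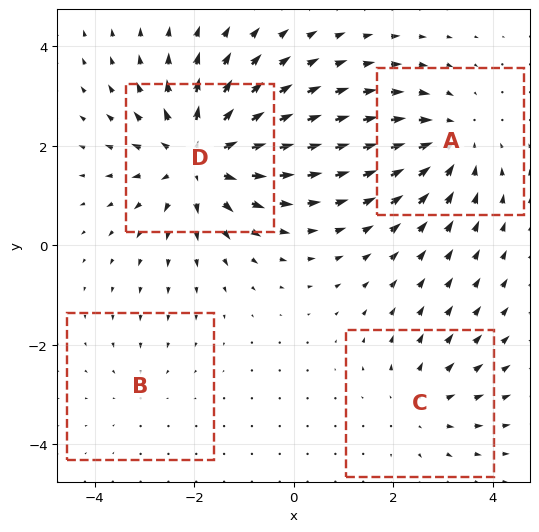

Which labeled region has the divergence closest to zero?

B

Divergence at each region's feature centre — A: about -4, B: about -2, C: about +3, D: about +6. Region B is closest to zero.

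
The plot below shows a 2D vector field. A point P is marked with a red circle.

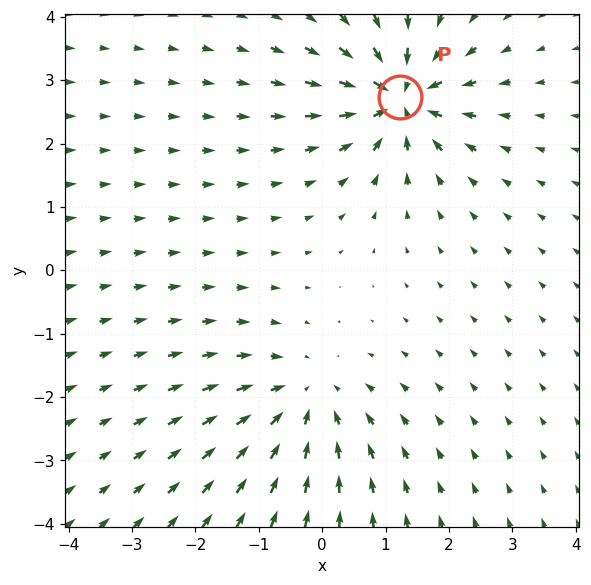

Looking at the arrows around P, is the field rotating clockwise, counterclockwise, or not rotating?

not rotating

Near P at (1.2, 2.7) the arrows show no circulation. The curl there is ≈0.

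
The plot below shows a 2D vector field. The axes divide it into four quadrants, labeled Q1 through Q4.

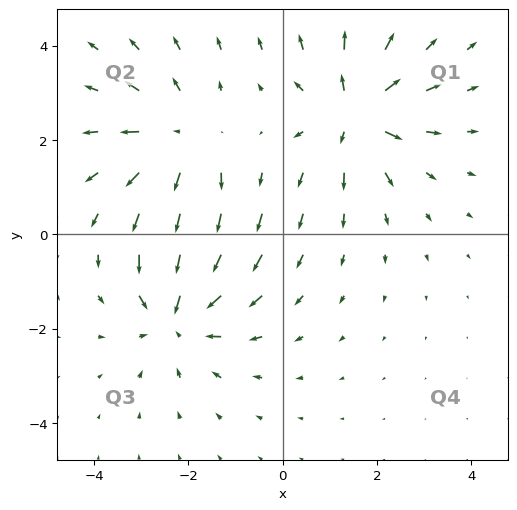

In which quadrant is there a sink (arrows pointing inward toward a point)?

The sink sits at approximately (-2.2, -1.7), which lies in quadrant Q3. The divergence there is about -3, negative as expected for a sink.

Q3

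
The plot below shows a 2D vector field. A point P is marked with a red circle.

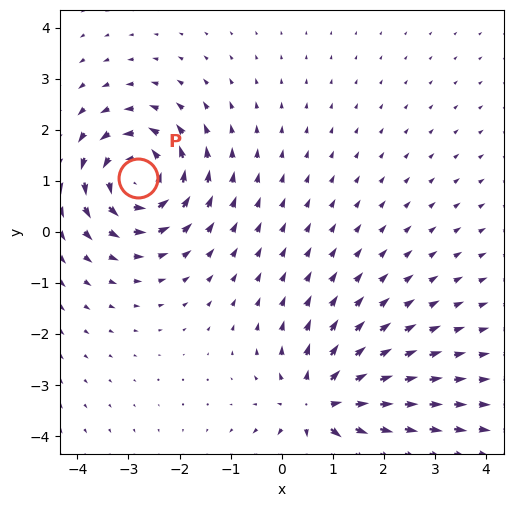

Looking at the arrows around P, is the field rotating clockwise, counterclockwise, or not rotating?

Near P at (-2.8, 1.1) the arrows circulate counterclockwise. The curl (z-component) there is about +3; positive curl means counterclockwise rotation.

counterclockwise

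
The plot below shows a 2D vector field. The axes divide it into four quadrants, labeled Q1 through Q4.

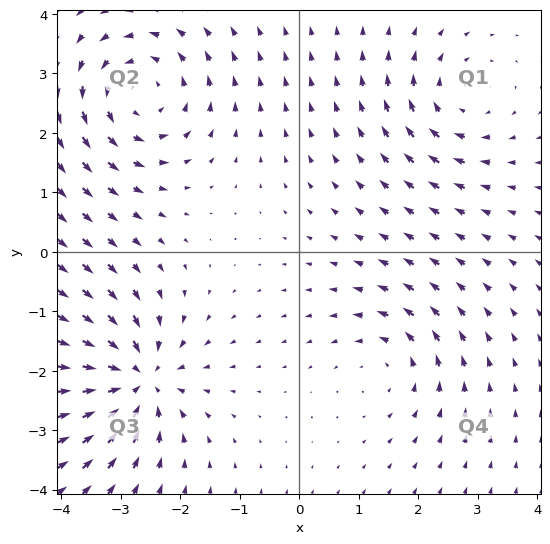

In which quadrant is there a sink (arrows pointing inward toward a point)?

The sink sits at approximately (-2.7, -2.1), which lies in quadrant Q3. The divergence there is about -5, negative as expected for a sink.

Q3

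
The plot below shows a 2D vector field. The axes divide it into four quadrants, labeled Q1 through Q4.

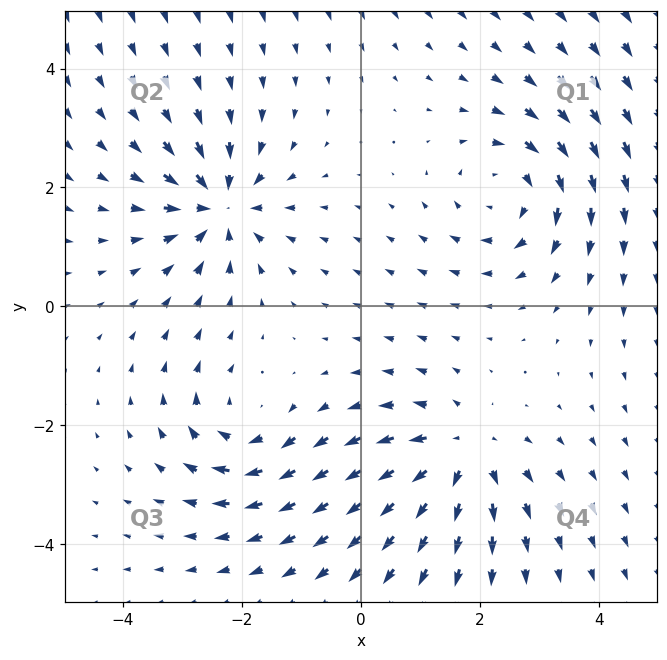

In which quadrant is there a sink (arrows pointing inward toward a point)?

Q2

The sink sits at approximately (-2.4, 1.7), which lies in quadrant Q2. The divergence there is about -5, negative as expected for a sink.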